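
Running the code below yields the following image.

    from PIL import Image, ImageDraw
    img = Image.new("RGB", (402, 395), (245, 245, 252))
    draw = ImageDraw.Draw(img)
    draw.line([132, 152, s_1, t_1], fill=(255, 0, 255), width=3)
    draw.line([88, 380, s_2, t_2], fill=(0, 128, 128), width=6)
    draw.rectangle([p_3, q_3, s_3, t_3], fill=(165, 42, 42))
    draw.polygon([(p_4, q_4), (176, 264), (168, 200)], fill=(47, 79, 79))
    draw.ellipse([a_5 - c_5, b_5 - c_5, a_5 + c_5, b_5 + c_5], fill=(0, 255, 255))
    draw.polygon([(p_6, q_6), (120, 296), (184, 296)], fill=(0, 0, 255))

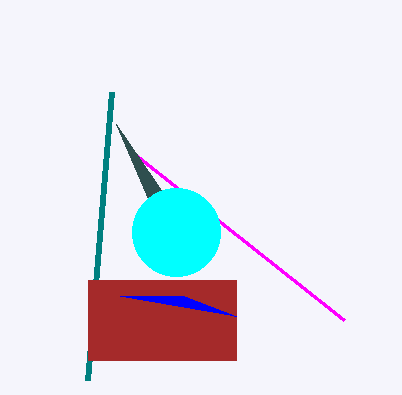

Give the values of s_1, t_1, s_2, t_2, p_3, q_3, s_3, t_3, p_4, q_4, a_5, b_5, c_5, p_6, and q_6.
s_1 = 344; t_1 = 320; s_2 = 112; t_2 = 92; p_3 = 88; q_3 = 280; s_3 = 236; t_3 = 360; p_4 = 116; q_4 = 124; a_5 = 176; b_5 = 232; c_5 = 44; p_6 = 236; q_6 = 316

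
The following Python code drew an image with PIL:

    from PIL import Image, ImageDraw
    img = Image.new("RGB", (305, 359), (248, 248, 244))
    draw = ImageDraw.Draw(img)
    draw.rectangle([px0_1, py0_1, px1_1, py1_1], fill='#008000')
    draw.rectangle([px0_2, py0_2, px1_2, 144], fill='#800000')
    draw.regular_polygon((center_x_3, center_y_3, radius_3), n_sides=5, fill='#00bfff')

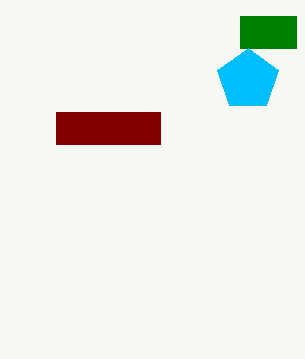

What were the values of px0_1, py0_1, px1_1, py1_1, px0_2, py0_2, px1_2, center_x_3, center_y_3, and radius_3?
px0_1 = 240
py0_1 = 16
px1_1 = 296
py1_1 = 48
px0_2 = 56
py0_2 = 112
px1_2 = 160
center_x_3 = 248
center_y_3 = 80
radius_3 = 32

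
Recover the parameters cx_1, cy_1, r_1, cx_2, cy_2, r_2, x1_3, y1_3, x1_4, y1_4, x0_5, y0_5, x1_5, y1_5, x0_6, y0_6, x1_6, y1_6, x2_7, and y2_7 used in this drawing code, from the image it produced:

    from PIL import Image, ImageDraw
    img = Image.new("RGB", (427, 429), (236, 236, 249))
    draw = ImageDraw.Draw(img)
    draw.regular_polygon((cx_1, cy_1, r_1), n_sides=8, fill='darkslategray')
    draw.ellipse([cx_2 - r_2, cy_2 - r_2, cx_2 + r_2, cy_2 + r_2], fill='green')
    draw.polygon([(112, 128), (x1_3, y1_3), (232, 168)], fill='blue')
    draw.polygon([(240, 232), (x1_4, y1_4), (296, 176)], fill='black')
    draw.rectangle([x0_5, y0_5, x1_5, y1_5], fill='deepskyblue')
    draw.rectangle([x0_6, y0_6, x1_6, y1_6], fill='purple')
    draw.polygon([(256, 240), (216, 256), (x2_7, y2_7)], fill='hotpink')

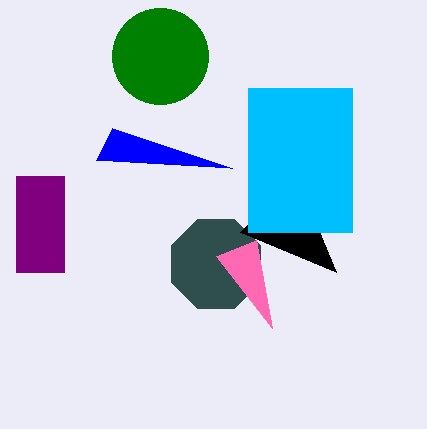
cx_1 = 216; cy_1 = 264; r_1 = 48; cx_2 = 160; cy_2 = 56; r_2 = 48; x1_3 = 96; y1_3 = 160; x1_4 = 336; y1_4 = 272; x0_5 = 248; y0_5 = 88; x1_5 = 352; y1_5 = 232; x0_6 = 16; y0_6 = 176; x1_6 = 64; y1_6 = 272; x2_7 = 272; y2_7 = 328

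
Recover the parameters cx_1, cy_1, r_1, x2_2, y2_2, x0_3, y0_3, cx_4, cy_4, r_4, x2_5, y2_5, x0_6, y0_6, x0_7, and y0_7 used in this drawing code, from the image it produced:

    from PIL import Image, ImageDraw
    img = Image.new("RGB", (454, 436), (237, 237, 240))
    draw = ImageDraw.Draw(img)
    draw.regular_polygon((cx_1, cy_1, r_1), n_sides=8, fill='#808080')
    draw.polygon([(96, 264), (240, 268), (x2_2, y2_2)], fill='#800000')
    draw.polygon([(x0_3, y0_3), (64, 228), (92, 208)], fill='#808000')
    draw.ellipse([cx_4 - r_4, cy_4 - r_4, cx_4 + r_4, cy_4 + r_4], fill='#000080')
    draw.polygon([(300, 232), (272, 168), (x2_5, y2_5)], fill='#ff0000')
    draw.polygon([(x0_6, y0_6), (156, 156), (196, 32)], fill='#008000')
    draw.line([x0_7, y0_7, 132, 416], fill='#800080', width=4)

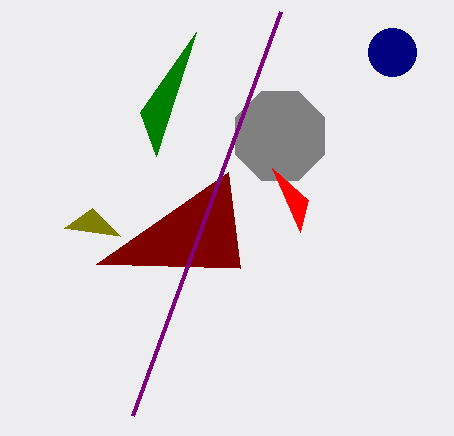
cx_1 = 280, cy_1 = 136, r_1 = 48, x2_2 = 228, y2_2 = 172, x0_3 = 120, y0_3 = 236, cx_4 = 392, cy_4 = 52, r_4 = 24, x2_5 = 308, y2_5 = 200, x0_6 = 140, y0_6 = 112, x0_7 = 280, y0_7 = 12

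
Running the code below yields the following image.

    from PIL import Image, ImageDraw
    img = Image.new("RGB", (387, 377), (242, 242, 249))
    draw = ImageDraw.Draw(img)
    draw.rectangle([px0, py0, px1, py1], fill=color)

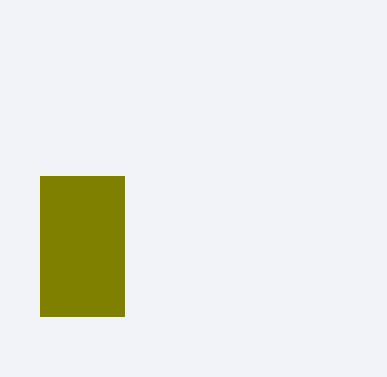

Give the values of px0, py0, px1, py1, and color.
px0 = 40, py0 = 176, px1 = 124, py1 = 316, color = 'olive'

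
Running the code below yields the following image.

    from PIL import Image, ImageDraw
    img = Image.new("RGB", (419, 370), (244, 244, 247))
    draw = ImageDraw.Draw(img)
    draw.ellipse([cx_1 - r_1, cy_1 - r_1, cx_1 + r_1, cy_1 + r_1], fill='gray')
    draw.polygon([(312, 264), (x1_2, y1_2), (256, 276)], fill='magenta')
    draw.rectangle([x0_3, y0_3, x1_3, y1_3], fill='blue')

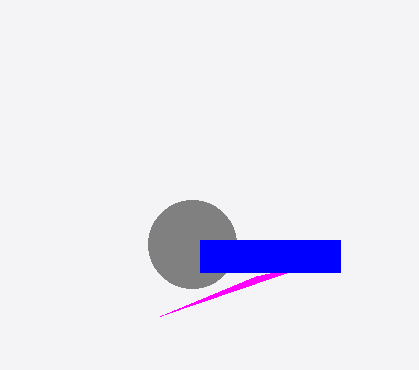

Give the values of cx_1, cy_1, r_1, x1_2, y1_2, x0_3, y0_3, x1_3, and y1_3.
cx_1 = 192
cy_1 = 244
r_1 = 44
x1_2 = 160
y1_2 = 316
x0_3 = 200
y0_3 = 240
x1_3 = 340
y1_3 = 272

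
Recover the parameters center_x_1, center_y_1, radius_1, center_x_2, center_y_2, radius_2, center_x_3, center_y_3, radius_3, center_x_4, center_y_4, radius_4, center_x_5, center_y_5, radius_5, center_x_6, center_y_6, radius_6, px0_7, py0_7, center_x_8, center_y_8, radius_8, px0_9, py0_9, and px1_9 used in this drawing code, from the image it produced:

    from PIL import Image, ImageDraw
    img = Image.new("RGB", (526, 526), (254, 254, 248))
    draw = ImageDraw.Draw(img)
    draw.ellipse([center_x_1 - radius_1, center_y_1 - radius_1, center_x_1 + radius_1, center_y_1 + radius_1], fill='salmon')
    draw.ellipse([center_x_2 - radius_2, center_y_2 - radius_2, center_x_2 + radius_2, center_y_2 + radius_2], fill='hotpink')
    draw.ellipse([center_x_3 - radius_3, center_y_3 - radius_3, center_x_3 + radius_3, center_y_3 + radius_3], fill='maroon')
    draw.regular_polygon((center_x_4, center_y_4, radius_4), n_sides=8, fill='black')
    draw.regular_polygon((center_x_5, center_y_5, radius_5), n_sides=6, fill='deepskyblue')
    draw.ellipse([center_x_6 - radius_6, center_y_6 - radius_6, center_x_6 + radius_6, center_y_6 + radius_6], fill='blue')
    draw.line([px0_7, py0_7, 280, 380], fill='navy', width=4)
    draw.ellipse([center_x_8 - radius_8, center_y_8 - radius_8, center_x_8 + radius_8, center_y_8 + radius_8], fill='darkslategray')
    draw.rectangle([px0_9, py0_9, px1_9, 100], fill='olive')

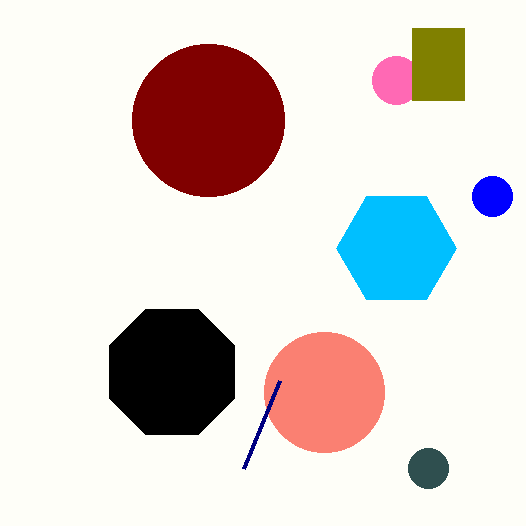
center_x_1 = 324, center_y_1 = 392, radius_1 = 60, center_x_2 = 396, center_y_2 = 80, radius_2 = 24, center_x_3 = 208, center_y_3 = 120, radius_3 = 76, center_x_4 = 172, center_y_4 = 372, radius_4 = 68, center_x_5 = 396, center_y_5 = 248, radius_5 = 60, center_x_6 = 492, center_y_6 = 196, radius_6 = 20, px0_7 = 244, py0_7 = 468, center_x_8 = 428, center_y_8 = 468, radius_8 = 20, px0_9 = 412, py0_9 = 28, px1_9 = 464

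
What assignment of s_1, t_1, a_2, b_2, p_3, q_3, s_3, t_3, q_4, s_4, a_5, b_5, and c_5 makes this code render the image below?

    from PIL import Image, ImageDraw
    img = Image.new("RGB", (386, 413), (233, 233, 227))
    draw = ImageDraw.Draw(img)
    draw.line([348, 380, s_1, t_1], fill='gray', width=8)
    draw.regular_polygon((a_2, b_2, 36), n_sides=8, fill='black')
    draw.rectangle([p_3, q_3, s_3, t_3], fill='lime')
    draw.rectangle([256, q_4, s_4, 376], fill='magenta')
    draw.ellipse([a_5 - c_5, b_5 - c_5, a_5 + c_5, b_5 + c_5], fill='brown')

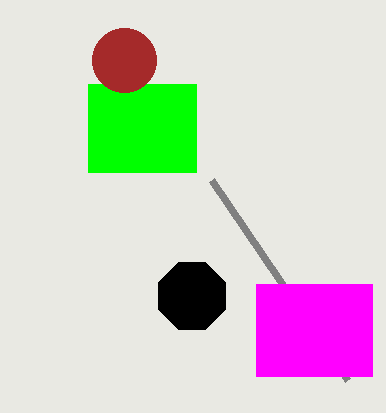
s_1 = 212, t_1 = 180, a_2 = 192, b_2 = 296, p_3 = 88, q_3 = 84, s_3 = 196, t_3 = 172, q_4 = 284, s_4 = 372, a_5 = 124, b_5 = 60, c_5 = 32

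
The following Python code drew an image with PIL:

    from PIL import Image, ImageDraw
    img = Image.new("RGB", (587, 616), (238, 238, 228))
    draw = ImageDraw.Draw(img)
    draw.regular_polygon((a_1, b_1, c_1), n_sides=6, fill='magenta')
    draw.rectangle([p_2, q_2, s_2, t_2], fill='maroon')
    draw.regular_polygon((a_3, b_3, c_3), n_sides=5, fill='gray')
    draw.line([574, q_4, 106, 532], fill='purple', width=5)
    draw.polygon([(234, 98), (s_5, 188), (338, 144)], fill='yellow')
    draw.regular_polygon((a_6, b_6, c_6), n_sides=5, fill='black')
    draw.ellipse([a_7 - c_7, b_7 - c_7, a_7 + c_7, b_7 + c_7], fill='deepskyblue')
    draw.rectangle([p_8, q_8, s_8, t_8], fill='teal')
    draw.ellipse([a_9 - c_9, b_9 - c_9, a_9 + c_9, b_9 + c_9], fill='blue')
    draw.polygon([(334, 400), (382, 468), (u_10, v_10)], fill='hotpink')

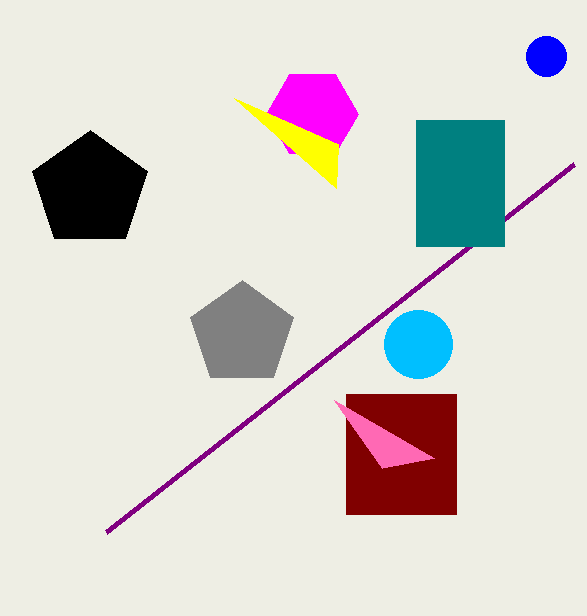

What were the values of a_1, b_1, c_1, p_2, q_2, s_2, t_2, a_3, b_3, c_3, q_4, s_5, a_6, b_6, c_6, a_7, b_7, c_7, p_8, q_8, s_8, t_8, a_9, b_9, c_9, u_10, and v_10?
a_1 = 312, b_1 = 114, c_1 = 46, p_2 = 346, q_2 = 394, s_2 = 456, t_2 = 514, a_3 = 242, b_3 = 334, c_3 = 54, q_4 = 164, s_5 = 336, a_6 = 90, b_6 = 190, c_6 = 60, a_7 = 418, b_7 = 344, c_7 = 34, p_8 = 416, q_8 = 120, s_8 = 504, t_8 = 246, a_9 = 546, b_9 = 56, c_9 = 20, u_10 = 434, v_10 = 458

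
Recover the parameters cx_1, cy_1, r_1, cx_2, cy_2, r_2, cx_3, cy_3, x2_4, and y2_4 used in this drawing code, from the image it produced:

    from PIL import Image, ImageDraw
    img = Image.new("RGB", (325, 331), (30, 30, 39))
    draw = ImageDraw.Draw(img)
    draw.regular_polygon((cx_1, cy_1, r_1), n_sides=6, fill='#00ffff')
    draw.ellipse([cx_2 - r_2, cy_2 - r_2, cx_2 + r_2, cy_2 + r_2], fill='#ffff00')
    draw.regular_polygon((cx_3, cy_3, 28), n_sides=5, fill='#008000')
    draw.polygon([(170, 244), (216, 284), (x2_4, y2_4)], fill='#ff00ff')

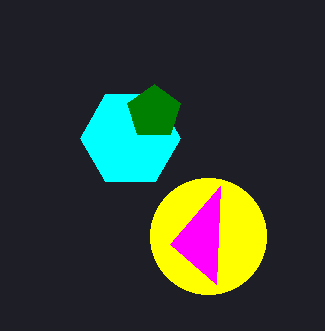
cx_1 = 130, cy_1 = 138, r_1 = 50, cx_2 = 208, cy_2 = 236, r_2 = 58, cx_3 = 154, cy_3 = 112, x2_4 = 220, y2_4 = 186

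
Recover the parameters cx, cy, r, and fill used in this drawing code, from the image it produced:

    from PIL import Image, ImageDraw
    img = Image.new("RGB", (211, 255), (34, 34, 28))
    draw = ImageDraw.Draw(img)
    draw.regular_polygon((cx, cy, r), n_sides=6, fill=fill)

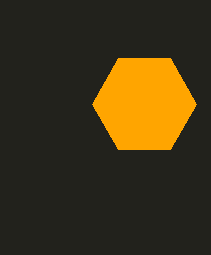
cx = 144
cy = 104
r = 52
fill = 'orange'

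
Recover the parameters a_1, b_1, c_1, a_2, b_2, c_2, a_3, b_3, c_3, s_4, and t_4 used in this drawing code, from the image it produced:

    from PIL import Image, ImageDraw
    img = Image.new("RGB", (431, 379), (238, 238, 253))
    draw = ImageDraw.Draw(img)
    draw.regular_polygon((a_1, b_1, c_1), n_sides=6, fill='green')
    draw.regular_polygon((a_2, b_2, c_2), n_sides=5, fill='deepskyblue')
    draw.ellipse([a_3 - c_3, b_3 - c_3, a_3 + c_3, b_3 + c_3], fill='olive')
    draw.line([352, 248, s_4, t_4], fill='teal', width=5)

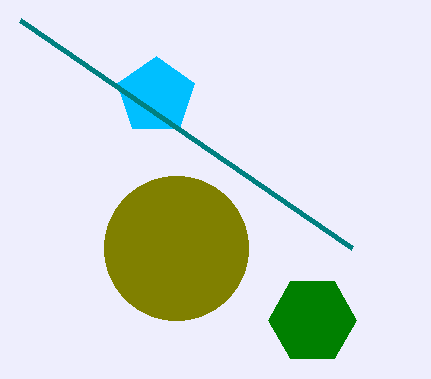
a_1 = 312; b_1 = 320; c_1 = 44; a_2 = 156; b_2 = 96; c_2 = 40; a_3 = 176; b_3 = 248; c_3 = 72; s_4 = 20; t_4 = 20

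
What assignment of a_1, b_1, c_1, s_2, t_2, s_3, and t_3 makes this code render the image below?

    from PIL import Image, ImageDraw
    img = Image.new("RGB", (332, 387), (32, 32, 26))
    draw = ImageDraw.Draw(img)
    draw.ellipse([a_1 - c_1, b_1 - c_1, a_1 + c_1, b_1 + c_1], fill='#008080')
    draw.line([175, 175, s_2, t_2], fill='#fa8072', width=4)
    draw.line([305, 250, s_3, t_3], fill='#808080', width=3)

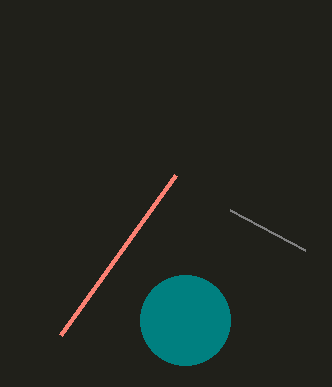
a_1 = 185; b_1 = 320; c_1 = 45; s_2 = 60; t_2 = 335; s_3 = 230; t_3 = 210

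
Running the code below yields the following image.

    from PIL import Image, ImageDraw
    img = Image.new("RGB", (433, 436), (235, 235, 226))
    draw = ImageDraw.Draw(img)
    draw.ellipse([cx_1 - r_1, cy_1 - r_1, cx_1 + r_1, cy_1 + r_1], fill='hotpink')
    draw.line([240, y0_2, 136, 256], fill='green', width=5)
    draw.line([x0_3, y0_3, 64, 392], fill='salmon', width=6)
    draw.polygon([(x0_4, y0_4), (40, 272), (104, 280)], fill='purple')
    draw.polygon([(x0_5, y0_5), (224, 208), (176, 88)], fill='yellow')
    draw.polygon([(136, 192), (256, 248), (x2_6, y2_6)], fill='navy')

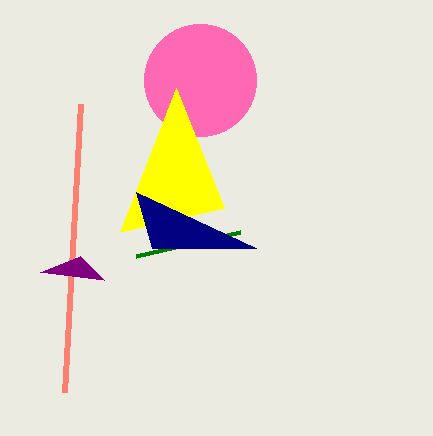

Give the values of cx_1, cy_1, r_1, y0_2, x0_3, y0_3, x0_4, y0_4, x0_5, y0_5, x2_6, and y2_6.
cx_1 = 200; cy_1 = 80; r_1 = 56; y0_2 = 232; x0_3 = 80; y0_3 = 104; x0_4 = 80; y0_4 = 256; x0_5 = 120; y0_5 = 232; x2_6 = 152; y2_6 = 248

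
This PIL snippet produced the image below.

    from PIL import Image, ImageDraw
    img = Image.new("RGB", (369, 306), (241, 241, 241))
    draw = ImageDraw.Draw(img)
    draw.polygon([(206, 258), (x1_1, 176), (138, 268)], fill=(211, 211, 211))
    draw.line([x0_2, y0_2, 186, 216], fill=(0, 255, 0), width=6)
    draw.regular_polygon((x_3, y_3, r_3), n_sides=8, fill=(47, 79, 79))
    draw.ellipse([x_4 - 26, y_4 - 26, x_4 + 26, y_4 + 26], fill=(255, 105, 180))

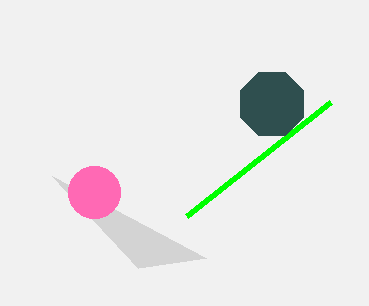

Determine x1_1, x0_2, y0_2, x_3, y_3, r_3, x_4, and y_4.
x1_1 = 52
x0_2 = 330
y0_2 = 102
x_3 = 272
y_3 = 104
r_3 = 34
x_4 = 94
y_4 = 192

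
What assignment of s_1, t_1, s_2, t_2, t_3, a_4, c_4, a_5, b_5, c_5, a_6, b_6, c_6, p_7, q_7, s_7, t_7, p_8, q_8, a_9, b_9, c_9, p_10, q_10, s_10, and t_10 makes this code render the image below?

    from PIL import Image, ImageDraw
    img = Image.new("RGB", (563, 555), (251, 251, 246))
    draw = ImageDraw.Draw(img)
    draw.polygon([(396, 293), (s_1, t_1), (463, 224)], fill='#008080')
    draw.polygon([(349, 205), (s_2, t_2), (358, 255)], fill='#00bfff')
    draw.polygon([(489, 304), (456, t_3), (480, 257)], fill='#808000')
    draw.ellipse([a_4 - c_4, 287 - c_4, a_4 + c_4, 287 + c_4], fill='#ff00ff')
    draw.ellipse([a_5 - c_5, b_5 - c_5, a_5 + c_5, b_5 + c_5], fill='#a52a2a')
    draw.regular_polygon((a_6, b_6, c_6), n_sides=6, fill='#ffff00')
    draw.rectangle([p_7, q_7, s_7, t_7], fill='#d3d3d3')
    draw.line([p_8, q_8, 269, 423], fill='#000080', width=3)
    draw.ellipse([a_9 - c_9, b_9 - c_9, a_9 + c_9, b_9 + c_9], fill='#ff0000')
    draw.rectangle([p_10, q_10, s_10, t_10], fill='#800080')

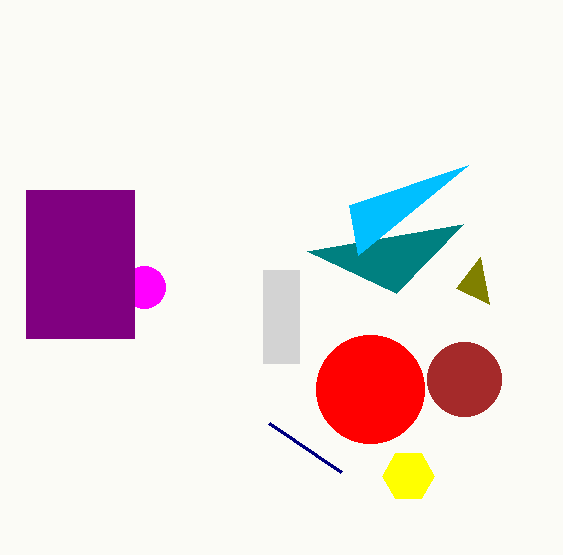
s_1 = 307, t_1 = 251, s_2 = 468, t_2 = 165, t_3 = 288, a_4 = 144, c_4 = 21, a_5 = 464, b_5 = 379, c_5 = 37, a_6 = 408, b_6 = 476, c_6 = 26, p_7 = 263, q_7 = 270, s_7 = 299, t_7 = 363, p_8 = 341, q_8 = 472, a_9 = 370, b_9 = 389, c_9 = 54, p_10 = 26, q_10 = 190, s_10 = 134, t_10 = 338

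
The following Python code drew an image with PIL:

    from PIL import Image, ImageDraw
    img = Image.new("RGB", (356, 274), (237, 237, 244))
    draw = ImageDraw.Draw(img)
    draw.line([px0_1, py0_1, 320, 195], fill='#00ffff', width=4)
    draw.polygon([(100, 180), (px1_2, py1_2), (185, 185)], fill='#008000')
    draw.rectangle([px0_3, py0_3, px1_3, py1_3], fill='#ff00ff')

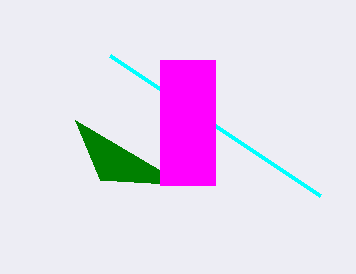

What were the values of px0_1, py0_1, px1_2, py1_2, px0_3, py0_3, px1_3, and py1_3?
px0_1 = 110, py0_1 = 55, px1_2 = 75, py1_2 = 120, px0_3 = 160, py0_3 = 60, px1_3 = 215, py1_3 = 185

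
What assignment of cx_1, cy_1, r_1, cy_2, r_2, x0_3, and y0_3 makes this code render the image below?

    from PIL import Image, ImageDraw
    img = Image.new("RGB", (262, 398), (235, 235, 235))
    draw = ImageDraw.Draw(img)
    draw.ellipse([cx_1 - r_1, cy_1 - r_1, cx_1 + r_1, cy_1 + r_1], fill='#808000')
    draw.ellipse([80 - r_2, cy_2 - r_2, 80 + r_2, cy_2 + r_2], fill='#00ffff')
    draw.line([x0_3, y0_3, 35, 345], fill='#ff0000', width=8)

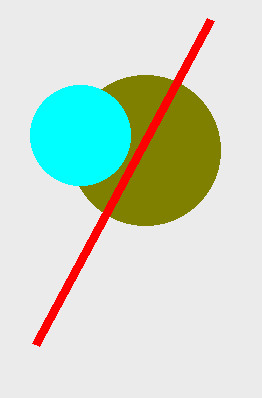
cx_1 = 145; cy_1 = 150; r_1 = 75; cy_2 = 135; r_2 = 50; x0_3 = 210; y0_3 = 20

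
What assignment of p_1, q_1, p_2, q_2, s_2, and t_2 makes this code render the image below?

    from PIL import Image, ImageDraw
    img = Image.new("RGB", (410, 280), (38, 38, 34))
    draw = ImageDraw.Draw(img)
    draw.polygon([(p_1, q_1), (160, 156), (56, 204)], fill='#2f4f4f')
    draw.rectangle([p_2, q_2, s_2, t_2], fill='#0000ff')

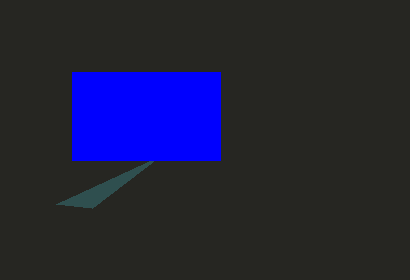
p_1 = 92
q_1 = 208
p_2 = 72
q_2 = 72
s_2 = 220
t_2 = 160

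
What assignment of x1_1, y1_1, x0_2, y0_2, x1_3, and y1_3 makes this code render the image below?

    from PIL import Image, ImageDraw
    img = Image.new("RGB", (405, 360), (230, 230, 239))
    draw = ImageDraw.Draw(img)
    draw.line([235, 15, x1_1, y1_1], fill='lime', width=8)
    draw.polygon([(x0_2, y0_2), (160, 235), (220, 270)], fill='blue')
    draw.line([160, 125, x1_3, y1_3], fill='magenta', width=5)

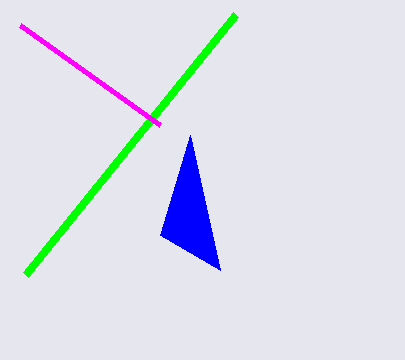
x1_1 = 25, y1_1 = 275, x0_2 = 190, y0_2 = 135, x1_3 = 20, y1_3 = 25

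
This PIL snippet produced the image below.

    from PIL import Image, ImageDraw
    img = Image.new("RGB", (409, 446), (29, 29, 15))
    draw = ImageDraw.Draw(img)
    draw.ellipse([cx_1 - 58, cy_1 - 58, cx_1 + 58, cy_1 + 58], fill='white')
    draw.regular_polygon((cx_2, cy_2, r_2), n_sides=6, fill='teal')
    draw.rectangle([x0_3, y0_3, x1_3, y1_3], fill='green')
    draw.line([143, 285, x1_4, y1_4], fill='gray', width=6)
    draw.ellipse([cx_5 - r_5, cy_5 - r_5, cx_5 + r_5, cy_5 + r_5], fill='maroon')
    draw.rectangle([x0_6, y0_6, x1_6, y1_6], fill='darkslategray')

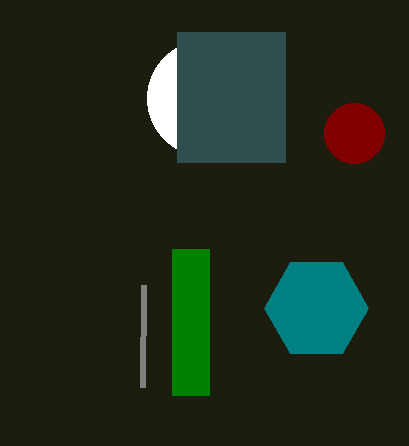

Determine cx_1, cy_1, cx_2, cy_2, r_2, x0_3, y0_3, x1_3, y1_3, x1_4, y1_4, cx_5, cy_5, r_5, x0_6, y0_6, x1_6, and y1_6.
cx_1 = 205; cy_1 = 98; cx_2 = 316; cy_2 = 308; r_2 = 52; x0_3 = 172; y0_3 = 249; x1_3 = 209; y1_3 = 395; x1_4 = 142; y1_4 = 387; cx_5 = 354; cy_5 = 133; r_5 = 30; x0_6 = 177; y0_6 = 32; x1_6 = 285; y1_6 = 162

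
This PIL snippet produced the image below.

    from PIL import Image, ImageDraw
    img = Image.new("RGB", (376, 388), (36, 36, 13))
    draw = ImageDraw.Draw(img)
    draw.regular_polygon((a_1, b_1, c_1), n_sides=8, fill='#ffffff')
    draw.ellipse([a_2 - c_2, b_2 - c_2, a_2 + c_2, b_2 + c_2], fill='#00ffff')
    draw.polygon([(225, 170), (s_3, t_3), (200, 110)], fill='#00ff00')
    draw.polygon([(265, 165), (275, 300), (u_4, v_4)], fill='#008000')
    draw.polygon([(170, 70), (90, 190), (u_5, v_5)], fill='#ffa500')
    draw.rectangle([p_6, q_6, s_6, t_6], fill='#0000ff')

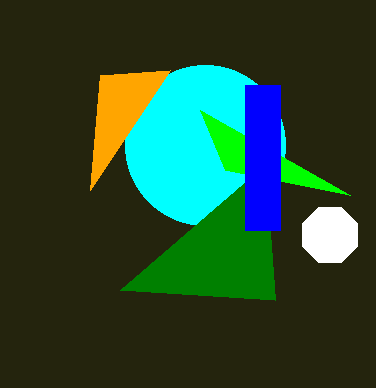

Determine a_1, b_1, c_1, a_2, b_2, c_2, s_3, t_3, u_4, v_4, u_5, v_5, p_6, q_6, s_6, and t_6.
a_1 = 330
b_1 = 235
c_1 = 30
a_2 = 205
b_2 = 145
c_2 = 80
s_3 = 350
t_3 = 195
u_4 = 120
v_4 = 290
u_5 = 100
v_5 = 75
p_6 = 245
q_6 = 85
s_6 = 280
t_6 = 230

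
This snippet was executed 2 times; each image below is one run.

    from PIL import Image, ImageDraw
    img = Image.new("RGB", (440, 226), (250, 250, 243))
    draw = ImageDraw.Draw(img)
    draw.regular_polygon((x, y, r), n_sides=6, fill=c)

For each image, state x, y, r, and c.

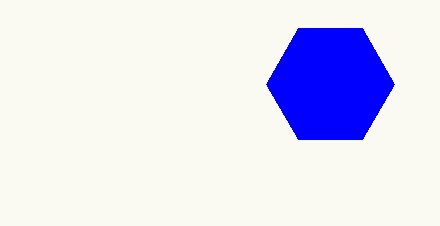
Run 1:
x = 330; y = 84; r = 64; c = 'blue'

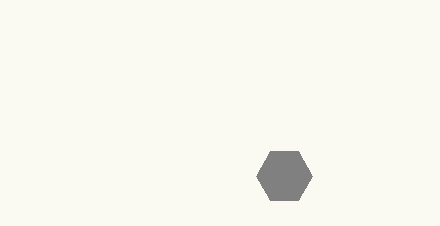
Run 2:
x = 284; y = 176; r = 28; c = 'gray'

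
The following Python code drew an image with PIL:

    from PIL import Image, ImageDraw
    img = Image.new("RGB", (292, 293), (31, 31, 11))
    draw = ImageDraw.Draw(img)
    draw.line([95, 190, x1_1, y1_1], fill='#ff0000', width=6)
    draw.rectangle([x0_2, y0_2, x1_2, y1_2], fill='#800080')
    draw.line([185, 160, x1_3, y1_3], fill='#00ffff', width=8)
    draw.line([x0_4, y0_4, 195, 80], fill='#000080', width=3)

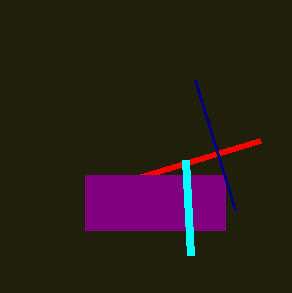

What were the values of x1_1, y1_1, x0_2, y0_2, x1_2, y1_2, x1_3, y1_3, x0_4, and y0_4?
x1_1 = 260, y1_1 = 140, x0_2 = 85, y0_2 = 175, x1_2 = 225, y1_2 = 230, x1_3 = 190, y1_3 = 255, x0_4 = 235, y0_4 = 210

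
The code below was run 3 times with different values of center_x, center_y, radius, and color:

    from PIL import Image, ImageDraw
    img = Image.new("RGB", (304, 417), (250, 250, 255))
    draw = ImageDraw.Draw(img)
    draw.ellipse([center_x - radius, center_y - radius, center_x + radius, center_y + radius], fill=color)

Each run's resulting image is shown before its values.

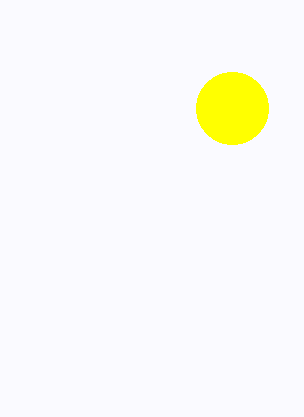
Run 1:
center_x = 232; center_y = 108; radius = 36; color = 'yellow'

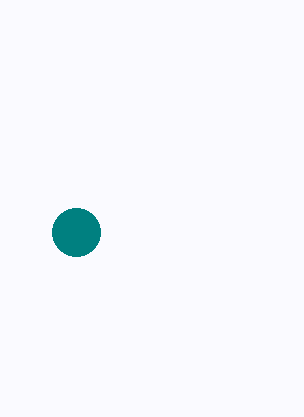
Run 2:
center_x = 76; center_y = 232; radius = 24; color = 'teal'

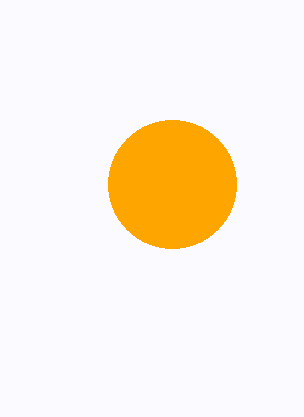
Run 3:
center_x = 172
center_y = 184
radius = 64
color = 'orange'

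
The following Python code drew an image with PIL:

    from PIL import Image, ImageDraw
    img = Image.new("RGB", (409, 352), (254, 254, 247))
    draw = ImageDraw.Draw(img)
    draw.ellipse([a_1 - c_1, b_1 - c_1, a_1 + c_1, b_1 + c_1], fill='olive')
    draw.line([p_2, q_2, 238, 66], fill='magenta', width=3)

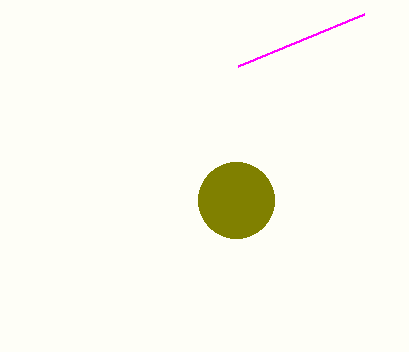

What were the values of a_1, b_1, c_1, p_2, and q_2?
a_1 = 236
b_1 = 200
c_1 = 38
p_2 = 364
q_2 = 14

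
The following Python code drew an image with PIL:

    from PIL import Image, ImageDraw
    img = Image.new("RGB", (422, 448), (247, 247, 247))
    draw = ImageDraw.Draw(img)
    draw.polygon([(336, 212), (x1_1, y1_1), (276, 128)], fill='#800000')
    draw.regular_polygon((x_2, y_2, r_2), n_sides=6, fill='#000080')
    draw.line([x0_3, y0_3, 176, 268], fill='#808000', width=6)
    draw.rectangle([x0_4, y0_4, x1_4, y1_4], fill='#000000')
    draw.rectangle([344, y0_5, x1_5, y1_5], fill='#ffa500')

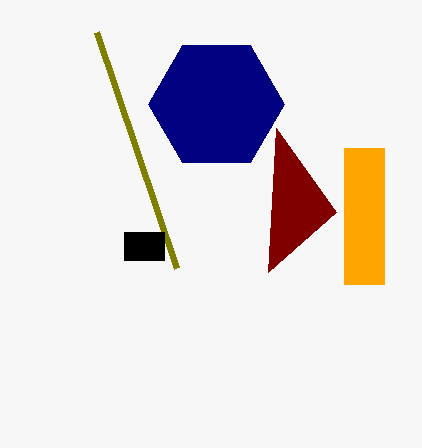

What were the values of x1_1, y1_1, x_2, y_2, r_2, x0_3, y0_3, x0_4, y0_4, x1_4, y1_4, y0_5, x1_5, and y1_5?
x1_1 = 268
y1_1 = 272
x_2 = 216
y_2 = 104
r_2 = 68
x0_3 = 96
y0_3 = 32
x0_4 = 124
y0_4 = 232
x1_4 = 164
y1_4 = 260
y0_5 = 148
x1_5 = 384
y1_5 = 284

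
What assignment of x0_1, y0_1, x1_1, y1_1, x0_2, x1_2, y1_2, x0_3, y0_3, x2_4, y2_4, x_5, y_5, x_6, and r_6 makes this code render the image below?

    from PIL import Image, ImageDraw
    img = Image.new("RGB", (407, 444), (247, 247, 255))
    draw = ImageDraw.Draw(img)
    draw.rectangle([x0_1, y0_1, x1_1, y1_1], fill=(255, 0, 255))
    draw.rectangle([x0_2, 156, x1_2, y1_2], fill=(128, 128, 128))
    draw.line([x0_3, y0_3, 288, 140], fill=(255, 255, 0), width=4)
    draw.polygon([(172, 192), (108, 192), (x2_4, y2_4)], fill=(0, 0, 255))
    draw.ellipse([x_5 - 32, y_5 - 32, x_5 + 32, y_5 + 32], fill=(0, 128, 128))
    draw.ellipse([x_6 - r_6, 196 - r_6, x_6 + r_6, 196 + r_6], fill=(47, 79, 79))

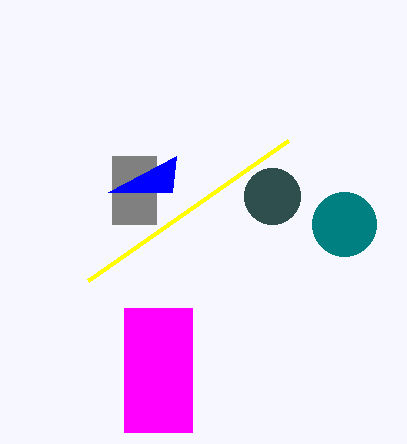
x0_1 = 124
y0_1 = 308
x1_1 = 192
y1_1 = 432
x0_2 = 112
x1_2 = 156
y1_2 = 224
x0_3 = 88
y0_3 = 280
x2_4 = 176
y2_4 = 156
x_5 = 344
y_5 = 224
x_6 = 272
r_6 = 28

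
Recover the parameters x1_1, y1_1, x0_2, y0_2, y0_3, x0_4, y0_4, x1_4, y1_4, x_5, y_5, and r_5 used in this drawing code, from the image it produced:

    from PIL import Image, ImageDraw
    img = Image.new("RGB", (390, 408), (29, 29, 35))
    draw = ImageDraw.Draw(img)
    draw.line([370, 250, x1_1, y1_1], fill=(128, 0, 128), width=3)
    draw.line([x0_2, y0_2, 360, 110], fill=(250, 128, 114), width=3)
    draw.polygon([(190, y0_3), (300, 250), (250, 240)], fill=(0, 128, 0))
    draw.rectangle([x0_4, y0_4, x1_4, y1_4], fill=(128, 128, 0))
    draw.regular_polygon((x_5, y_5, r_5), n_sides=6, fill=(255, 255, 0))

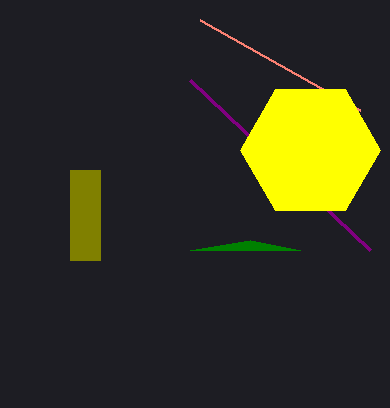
x1_1 = 190, y1_1 = 80, x0_2 = 200, y0_2 = 20, y0_3 = 250, x0_4 = 70, y0_4 = 170, x1_4 = 100, y1_4 = 260, x_5 = 310, y_5 = 150, r_5 = 70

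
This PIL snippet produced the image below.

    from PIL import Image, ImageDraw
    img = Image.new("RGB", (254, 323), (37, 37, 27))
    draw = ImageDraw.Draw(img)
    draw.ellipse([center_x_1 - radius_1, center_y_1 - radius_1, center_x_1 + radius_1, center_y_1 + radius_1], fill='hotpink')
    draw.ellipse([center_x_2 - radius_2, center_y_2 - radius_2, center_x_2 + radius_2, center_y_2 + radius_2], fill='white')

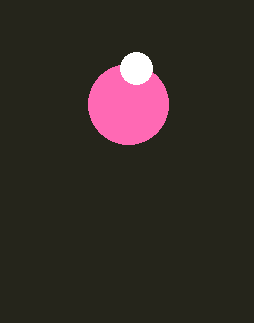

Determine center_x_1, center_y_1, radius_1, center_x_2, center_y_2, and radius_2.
center_x_1 = 128; center_y_1 = 104; radius_1 = 40; center_x_2 = 136; center_y_2 = 68; radius_2 = 16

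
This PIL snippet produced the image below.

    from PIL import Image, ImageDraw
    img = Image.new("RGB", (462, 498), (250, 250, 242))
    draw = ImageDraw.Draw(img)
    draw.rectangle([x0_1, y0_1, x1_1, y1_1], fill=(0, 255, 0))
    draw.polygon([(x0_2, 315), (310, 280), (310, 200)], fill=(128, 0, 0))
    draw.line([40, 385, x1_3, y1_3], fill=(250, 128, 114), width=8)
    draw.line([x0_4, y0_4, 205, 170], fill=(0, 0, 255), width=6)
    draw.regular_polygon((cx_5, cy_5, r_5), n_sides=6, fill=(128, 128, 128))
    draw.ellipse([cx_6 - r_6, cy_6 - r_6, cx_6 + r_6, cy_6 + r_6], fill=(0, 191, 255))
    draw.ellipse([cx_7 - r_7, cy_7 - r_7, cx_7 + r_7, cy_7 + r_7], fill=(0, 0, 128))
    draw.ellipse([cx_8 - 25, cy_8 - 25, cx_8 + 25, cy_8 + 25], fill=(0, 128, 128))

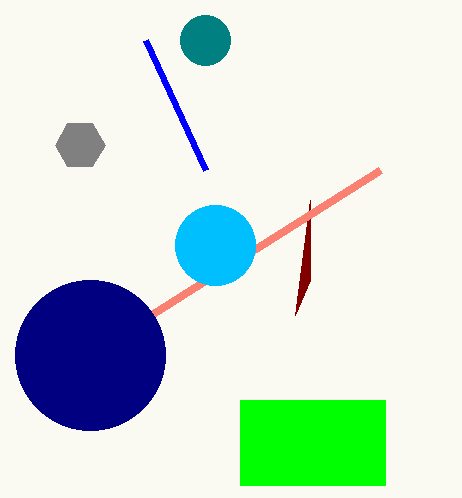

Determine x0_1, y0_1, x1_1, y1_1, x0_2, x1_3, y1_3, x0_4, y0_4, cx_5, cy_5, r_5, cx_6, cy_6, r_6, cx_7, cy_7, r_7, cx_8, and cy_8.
x0_1 = 240
y0_1 = 400
x1_1 = 385
y1_1 = 485
x0_2 = 295
x1_3 = 380
y1_3 = 170
x0_4 = 145
y0_4 = 40
cx_5 = 80
cy_5 = 145
r_5 = 25
cx_6 = 215
cy_6 = 245
r_6 = 40
cx_7 = 90
cy_7 = 355
r_7 = 75
cx_8 = 205
cy_8 = 40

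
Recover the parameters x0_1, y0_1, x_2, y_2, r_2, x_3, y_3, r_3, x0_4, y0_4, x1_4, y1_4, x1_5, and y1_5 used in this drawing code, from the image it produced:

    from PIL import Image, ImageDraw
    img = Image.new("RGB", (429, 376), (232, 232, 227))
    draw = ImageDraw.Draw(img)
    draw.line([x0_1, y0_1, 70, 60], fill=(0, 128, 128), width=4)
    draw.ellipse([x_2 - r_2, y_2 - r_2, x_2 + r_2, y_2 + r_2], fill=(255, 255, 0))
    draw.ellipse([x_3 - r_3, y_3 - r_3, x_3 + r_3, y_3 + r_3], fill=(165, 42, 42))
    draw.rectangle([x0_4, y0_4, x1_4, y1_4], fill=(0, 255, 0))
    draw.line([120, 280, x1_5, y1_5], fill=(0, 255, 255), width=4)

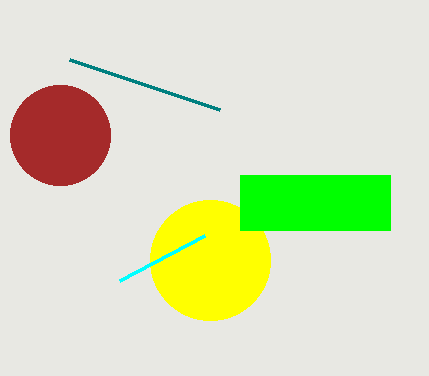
x0_1 = 220, y0_1 = 110, x_2 = 210, y_2 = 260, r_2 = 60, x_3 = 60, y_3 = 135, r_3 = 50, x0_4 = 240, y0_4 = 175, x1_4 = 390, y1_4 = 230, x1_5 = 205, y1_5 = 235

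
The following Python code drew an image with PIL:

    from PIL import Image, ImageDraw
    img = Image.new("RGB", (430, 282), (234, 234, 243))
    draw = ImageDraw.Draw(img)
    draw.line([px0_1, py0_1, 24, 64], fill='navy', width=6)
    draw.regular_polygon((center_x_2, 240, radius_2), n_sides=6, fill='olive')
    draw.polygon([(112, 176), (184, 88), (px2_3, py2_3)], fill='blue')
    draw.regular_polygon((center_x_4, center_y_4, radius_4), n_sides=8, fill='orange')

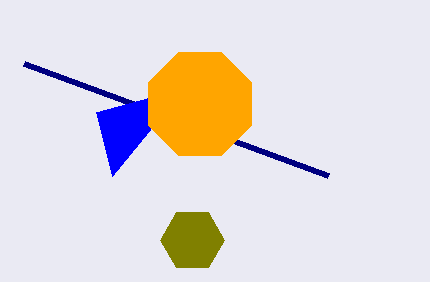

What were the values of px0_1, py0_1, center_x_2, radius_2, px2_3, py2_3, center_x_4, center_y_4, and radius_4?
px0_1 = 328; py0_1 = 176; center_x_2 = 192; radius_2 = 32; px2_3 = 96; py2_3 = 112; center_x_4 = 200; center_y_4 = 104; radius_4 = 56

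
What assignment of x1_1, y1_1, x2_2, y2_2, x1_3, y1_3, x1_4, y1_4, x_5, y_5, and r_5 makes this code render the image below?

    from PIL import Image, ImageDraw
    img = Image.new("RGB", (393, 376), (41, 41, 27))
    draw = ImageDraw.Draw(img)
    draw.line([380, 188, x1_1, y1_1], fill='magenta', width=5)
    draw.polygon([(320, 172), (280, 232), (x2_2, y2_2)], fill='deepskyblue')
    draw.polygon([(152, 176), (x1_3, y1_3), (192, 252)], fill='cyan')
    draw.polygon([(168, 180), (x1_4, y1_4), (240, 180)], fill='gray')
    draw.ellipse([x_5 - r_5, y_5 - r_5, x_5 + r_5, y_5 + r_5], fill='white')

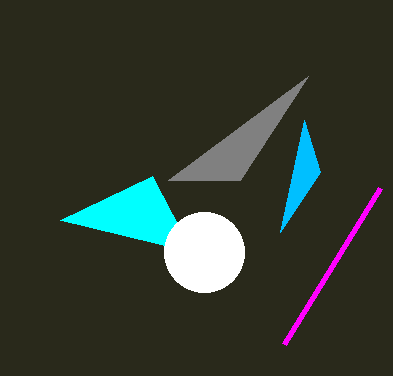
x1_1 = 284
y1_1 = 344
x2_2 = 304
y2_2 = 120
x1_3 = 60
y1_3 = 220
x1_4 = 308
y1_4 = 76
x_5 = 204
y_5 = 252
r_5 = 40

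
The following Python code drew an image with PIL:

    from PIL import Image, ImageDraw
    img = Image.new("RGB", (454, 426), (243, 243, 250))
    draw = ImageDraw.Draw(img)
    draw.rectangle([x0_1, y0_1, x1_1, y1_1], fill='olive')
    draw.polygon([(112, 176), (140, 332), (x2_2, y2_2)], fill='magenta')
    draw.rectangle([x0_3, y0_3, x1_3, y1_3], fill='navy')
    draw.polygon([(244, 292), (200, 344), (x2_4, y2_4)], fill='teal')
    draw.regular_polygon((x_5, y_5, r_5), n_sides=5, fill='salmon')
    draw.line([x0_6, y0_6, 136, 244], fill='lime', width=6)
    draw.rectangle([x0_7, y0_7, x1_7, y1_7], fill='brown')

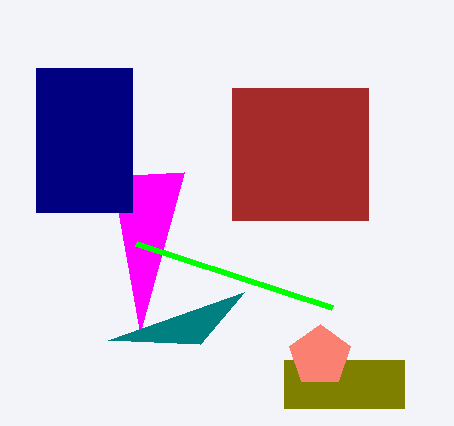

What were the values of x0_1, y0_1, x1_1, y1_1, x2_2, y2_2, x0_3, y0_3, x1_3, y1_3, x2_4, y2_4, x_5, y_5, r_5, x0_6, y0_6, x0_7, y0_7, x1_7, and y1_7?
x0_1 = 284, y0_1 = 360, x1_1 = 404, y1_1 = 408, x2_2 = 184, y2_2 = 172, x0_3 = 36, y0_3 = 68, x1_3 = 132, y1_3 = 212, x2_4 = 108, y2_4 = 340, x_5 = 320, y_5 = 356, r_5 = 32, x0_6 = 332, y0_6 = 308, x0_7 = 232, y0_7 = 88, x1_7 = 368, y1_7 = 220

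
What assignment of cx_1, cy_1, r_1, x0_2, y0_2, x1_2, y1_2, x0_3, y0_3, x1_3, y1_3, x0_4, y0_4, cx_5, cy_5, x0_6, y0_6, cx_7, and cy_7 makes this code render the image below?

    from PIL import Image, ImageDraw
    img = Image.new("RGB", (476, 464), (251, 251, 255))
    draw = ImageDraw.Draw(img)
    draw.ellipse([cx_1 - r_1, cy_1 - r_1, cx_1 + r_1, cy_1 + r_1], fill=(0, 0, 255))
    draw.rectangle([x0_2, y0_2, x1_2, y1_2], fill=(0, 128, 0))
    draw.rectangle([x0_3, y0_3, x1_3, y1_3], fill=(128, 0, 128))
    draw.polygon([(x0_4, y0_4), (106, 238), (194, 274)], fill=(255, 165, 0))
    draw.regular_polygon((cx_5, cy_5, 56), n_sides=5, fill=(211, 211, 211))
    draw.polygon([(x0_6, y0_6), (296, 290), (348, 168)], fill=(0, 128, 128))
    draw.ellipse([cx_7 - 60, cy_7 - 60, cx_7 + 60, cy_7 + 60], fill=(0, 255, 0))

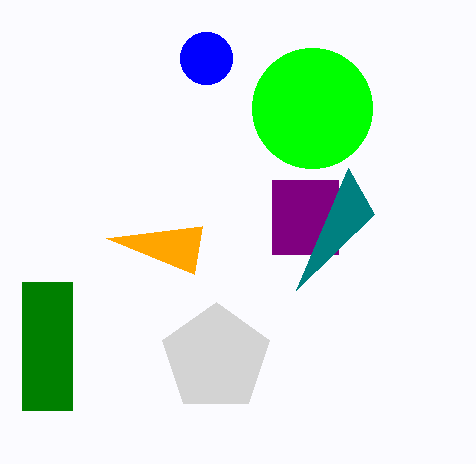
cx_1 = 206; cy_1 = 58; r_1 = 26; x0_2 = 22; y0_2 = 282; x1_2 = 72; y1_2 = 410; x0_3 = 272; y0_3 = 180; x1_3 = 338; y1_3 = 254; x0_4 = 202; y0_4 = 226; cx_5 = 216; cy_5 = 358; x0_6 = 374; y0_6 = 214; cx_7 = 312; cy_7 = 108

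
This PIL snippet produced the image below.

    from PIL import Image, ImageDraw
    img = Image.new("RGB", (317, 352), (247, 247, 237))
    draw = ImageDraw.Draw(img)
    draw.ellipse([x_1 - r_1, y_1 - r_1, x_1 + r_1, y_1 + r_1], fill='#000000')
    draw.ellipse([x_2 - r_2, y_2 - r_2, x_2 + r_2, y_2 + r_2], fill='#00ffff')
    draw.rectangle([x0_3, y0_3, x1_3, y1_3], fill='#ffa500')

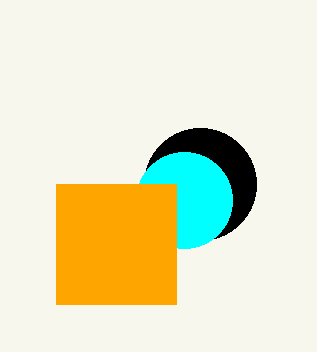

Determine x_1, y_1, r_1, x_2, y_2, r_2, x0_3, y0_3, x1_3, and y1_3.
x_1 = 200, y_1 = 184, r_1 = 56, x_2 = 184, y_2 = 200, r_2 = 48, x0_3 = 56, y0_3 = 184, x1_3 = 176, y1_3 = 304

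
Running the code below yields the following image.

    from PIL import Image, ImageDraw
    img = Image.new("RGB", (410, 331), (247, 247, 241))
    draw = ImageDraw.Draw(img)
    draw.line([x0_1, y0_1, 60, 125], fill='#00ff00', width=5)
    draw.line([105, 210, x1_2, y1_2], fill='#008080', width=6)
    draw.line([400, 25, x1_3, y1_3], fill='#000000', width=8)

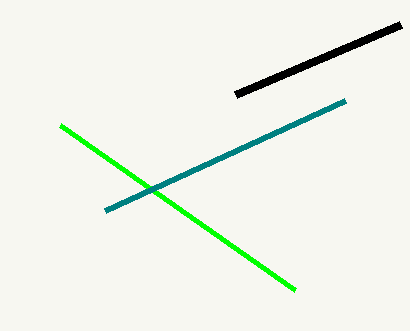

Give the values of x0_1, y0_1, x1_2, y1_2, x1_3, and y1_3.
x0_1 = 295
y0_1 = 290
x1_2 = 345
y1_2 = 100
x1_3 = 235
y1_3 = 95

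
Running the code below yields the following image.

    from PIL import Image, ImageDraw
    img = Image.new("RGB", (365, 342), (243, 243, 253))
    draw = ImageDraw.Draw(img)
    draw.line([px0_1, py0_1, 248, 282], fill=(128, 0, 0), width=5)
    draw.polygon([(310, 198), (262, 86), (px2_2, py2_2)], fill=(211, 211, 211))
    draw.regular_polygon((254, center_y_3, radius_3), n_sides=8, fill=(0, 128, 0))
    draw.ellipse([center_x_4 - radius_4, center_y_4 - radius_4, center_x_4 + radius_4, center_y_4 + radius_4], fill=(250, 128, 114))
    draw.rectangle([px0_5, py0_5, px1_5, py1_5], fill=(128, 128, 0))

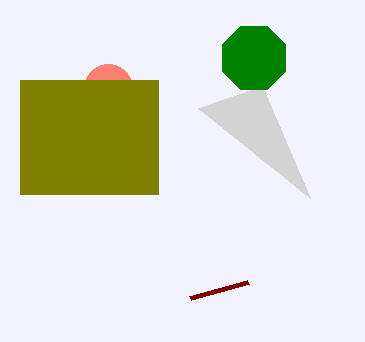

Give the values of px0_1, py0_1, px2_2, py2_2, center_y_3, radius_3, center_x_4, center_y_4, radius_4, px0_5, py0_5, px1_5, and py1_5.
px0_1 = 190
py0_1 = 298
px2_2 = 198
py2_2 = 108
center_y_3 = 58
radius_3 = 34
center_x_4 = 108
center_y_4 = 88
radius_4 = 24
px0_5 = 20
py0_5 = 80
px1_5 = 158
py1_5 = 194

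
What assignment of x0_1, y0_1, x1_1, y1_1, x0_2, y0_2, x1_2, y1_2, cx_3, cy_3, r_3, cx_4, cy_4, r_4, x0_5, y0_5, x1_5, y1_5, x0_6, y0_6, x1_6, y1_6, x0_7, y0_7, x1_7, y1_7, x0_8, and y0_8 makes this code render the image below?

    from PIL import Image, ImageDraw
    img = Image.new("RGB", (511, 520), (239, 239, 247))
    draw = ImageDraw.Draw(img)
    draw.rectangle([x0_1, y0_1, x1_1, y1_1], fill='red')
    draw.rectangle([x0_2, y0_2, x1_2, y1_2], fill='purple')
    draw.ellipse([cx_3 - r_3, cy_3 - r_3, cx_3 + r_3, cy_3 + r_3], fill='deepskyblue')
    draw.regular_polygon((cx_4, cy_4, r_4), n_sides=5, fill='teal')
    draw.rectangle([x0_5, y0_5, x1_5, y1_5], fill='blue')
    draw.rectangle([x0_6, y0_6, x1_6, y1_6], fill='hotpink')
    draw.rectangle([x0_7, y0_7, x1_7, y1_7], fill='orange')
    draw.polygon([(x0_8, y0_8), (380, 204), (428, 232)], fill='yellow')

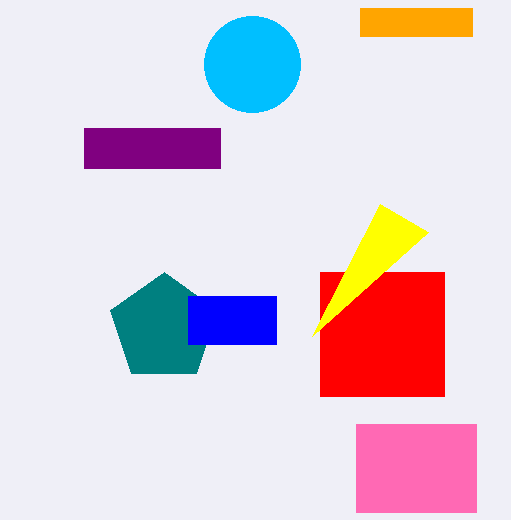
x0_1 = 320; y0_1 = 272; x1_1 = 444; y1_1 = 396; x0_2 = 84; y0_2 = 128; x1_2 = 220; y1_2 = 168; cx_3 = 252; cy_3 = 64; r_3 = 48; cx_4 = 164; cy_4 = 328; r_4 = 56; x0_5 = 188; y0_5 = 296; x1_5 = 276; y1_5 = 344; x0_6 = 356; y0_6 = 424; x1_6 = 476; y1_6 = 512; x0_7 = 360; y0_7 = 8; x1_7 = 472; y1_7 = 36; x0_8 = 312; y0_8 = 336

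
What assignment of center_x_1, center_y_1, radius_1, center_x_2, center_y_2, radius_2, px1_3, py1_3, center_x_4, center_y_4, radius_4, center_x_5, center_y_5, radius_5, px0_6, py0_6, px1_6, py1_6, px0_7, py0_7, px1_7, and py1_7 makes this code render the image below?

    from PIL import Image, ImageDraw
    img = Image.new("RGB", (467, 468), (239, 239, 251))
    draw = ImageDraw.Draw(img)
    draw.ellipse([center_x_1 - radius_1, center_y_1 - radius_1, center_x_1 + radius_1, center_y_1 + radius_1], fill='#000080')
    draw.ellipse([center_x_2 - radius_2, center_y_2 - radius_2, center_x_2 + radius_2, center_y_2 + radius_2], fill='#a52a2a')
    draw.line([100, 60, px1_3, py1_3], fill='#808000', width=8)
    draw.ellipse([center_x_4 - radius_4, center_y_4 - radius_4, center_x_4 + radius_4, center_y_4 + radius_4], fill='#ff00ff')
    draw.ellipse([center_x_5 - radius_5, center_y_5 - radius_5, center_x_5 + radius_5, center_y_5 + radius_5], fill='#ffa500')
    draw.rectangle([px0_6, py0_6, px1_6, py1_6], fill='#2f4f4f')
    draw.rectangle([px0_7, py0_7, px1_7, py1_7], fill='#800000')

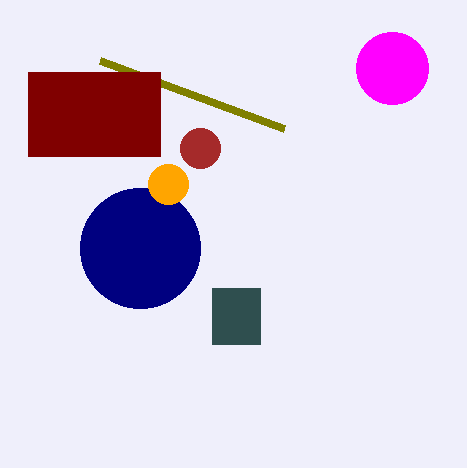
center_x_1 = 140, center_y_1 = 248, radius_1 = 60, center_x_2 = 200, center_y_2 = 148, radius_2 = 20, px1_3 = 284, py1_3 = 128, center_x_4 = 392, center_y_4 = 68, radius_4 = 36, center_x_5 = 168, center_y_5 = 184, radius_5 = 20, px0_6 = 212, py0_6 = 288, px1_6 = 260, py1_6 = 344, px0_7 = 28, py0_7 = 72, px1_7 = 160, py1_7 = 156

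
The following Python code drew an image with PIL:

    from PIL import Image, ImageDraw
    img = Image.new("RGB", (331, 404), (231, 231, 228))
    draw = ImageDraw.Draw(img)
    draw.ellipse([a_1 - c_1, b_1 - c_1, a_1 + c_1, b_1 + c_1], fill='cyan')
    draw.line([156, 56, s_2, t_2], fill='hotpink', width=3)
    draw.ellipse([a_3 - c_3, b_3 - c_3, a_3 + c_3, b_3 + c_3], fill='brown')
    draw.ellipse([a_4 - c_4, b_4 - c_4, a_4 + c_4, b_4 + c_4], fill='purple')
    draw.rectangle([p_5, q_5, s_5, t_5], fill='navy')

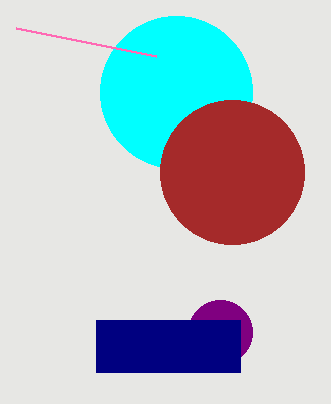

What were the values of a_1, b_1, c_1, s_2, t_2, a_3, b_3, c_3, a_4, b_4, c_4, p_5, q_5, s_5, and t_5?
a_1 = 176, b_1 = 92, c_1 = 76, s_2 = 16, t_2 = 28, a_3 = 232, b_3 = 172, c_3 = 72, a_4 = 220, b_4 = 332, c_4 = 32, p_5 = 96, q_5 = 320, s_5 = 240, t_5 = 372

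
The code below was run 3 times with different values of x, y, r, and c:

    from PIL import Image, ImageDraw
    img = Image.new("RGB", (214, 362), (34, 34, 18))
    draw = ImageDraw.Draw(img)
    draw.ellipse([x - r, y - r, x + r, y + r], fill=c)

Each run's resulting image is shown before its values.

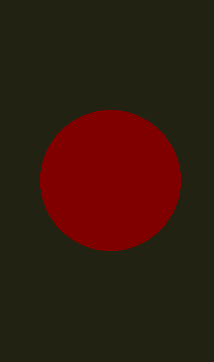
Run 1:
x = 110
y = 180
r = 70
c = 'maroon'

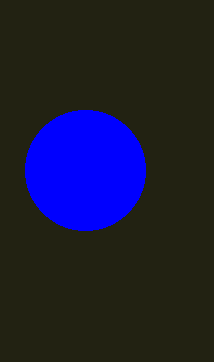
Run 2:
x = 85, y = 170, r = 60, c = 'blue'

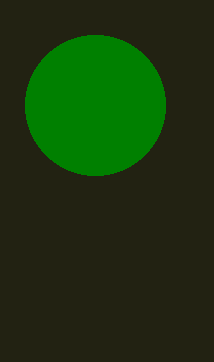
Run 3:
x = 95; y = 105; r = 70; c = 'green'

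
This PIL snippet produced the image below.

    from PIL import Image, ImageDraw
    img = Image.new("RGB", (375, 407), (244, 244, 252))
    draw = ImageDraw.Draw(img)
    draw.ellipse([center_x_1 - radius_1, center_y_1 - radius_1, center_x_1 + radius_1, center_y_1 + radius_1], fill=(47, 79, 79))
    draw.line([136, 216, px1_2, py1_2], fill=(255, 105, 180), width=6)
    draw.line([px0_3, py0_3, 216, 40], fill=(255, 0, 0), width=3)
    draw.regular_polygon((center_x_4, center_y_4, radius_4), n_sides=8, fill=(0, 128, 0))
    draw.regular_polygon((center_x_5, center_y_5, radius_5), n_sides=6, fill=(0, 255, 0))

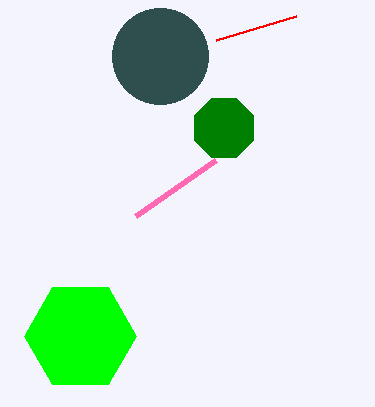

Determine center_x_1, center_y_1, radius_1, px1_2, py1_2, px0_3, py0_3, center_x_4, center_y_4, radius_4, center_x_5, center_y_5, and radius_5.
center_x_1 = 160, center_y_1 = 56, radius_1 = 48, px1_2 = 216, py1_2 = 160, px0_3 = 296, py0_3 = 16, center_x_4 = 224, center_y_4 = 128, radius_4 = 32, center_x_5 = 80, center_y_5 = 336, radius_5 = 56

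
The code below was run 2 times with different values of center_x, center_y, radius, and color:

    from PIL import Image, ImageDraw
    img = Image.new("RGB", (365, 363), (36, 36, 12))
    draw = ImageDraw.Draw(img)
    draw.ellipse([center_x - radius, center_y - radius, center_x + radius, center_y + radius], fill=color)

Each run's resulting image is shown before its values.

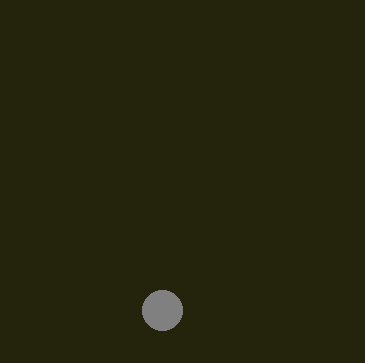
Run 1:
center_x = 162, center_y = 310, radius = 20, color = 'gray'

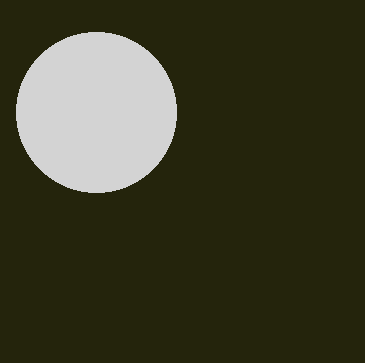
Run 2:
center_x = 96, center_y = 112, radius = 80, color = 'lightgray'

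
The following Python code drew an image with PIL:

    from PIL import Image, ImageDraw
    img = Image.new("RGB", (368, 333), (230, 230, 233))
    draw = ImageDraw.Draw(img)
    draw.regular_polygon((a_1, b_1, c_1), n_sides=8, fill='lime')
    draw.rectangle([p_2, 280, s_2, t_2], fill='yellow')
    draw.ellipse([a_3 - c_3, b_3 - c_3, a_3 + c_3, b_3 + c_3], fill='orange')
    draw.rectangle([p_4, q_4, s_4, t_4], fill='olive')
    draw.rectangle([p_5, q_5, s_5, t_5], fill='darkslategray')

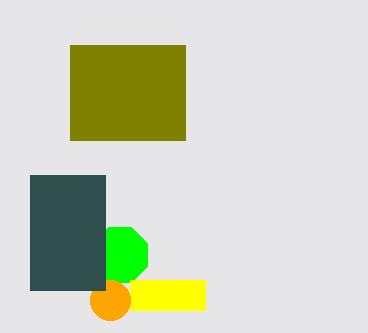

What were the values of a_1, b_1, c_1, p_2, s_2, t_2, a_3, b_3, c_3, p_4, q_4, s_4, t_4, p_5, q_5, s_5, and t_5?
a_1 = 120, b_1 = 255, c_1 = 30, p_2 = 130, s_2 = 205, t_2 = 310, a_3 = 110, b_3 = 300, c_3 = 20, p_4 = 70, q_4 = 45, s_4 = 185, t_4 = 140, p_5 = 30, q_5 = 175, s_5 = 105, t_5 = 290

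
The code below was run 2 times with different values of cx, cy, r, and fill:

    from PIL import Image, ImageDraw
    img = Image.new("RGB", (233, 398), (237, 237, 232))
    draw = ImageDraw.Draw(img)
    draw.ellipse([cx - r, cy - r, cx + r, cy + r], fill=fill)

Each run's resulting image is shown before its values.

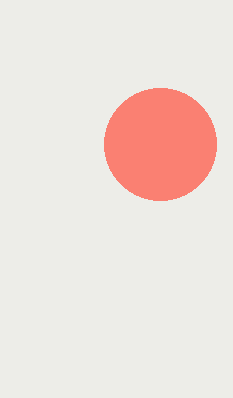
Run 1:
cx = 160
cy = 144
r = 56
fill = 'salmon'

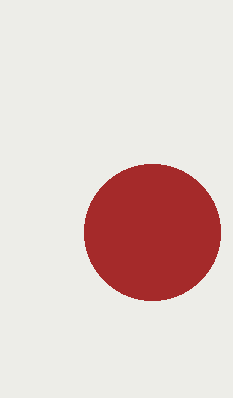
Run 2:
cx = 152
cy = 232
r = 68
fill = 'brown'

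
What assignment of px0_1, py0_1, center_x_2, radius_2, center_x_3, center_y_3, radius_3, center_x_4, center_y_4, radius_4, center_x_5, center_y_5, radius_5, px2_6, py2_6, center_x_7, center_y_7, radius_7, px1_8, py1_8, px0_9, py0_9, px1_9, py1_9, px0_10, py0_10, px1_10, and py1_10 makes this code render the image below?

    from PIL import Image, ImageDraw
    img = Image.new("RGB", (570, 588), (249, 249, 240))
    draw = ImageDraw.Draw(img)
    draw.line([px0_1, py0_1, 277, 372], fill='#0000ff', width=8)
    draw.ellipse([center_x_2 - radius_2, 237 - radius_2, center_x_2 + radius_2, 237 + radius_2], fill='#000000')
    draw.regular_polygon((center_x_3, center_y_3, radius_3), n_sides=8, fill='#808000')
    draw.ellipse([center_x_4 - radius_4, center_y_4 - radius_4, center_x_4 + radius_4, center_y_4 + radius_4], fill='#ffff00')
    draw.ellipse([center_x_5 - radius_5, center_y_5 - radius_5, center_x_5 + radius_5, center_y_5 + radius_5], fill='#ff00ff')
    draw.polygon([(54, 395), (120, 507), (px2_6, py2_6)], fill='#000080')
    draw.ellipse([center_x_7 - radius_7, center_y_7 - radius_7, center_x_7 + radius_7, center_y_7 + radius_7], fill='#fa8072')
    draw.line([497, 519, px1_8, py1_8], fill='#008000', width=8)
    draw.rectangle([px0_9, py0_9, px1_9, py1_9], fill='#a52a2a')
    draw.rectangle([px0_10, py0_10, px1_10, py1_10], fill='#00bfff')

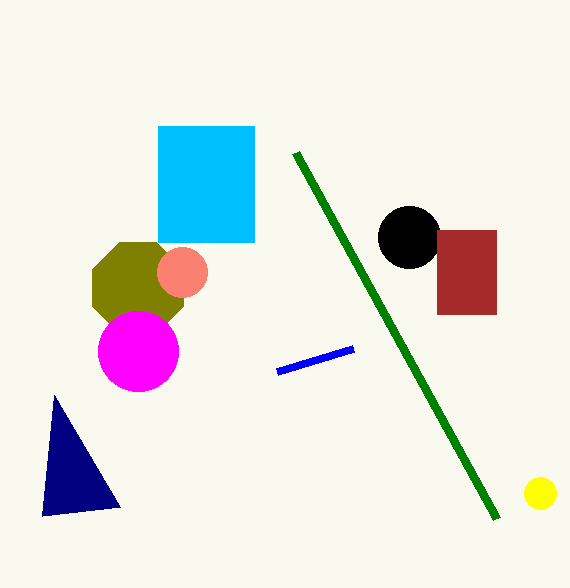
px0_1 = 353, py0_1 = 349, center_x_2 = 409, radius_2 = 31, center_x_3 = 138, center_y_3 = 288, radius_3 = 49, center_x_4 = 540, center_y_4 = 493, radius_4 = 16, center_x_5 = 138, center_y_5 = 351, radius_5 = 40, px2_6 = 42, py2_6 = 516, center_x_7 = 182, center_y_7 = 272, radius_7 = 25, px1_8 = 296, py1_8 = 153, px0_9 = 437, py0_9 = 230, px1_9 = 496, py1_9 = 314, px0_10 = 158, py0_10 = 126, px1_10 = 254, py1_10 = 242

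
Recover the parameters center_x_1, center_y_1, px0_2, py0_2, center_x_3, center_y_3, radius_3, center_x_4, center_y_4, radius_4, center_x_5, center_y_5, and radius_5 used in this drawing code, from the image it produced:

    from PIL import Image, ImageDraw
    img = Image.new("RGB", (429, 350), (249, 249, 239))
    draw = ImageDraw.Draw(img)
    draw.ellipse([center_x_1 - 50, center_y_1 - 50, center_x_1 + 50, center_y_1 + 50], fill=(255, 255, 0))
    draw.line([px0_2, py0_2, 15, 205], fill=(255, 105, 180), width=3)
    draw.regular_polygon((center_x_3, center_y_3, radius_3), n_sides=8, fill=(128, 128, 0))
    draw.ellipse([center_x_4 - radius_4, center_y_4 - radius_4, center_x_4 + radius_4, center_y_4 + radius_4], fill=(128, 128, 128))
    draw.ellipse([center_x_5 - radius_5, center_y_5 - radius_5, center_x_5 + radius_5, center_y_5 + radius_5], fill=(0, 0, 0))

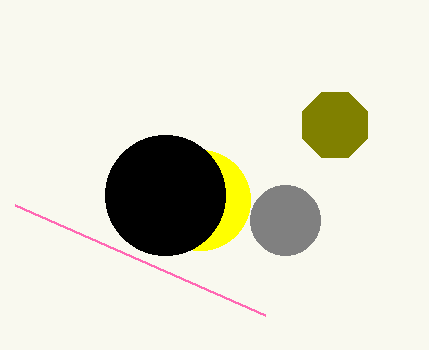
center_x_1 = 200
center_y_1 = 200
px0_2 = 265
py0_2 = 315
center_x_3 = 335
center_y_3 = 125
radius_3 = 35
center_x_4 = 285
center_y_4 = 220
radius_4 = 35
center_x_5 = 165
center_y_5 = 195
radius_5 = 60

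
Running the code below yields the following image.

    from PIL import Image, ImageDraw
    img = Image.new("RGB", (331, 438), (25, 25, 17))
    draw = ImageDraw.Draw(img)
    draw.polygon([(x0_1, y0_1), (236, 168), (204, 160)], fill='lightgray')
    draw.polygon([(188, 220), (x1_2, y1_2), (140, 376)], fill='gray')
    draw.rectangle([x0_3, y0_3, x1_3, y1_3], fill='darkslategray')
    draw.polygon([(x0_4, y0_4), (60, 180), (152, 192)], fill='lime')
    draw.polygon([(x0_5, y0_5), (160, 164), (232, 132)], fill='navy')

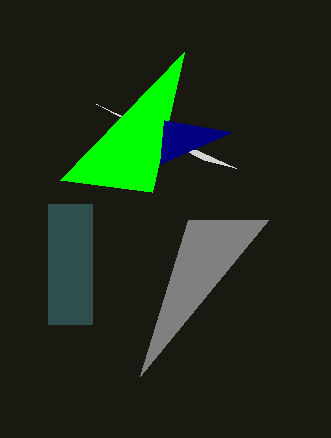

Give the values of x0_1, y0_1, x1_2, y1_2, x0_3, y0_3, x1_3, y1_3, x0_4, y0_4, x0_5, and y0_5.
x0_1 = 96
y0_1 = 104
x1_2 = 268
y1_2 = 220
x0_3 = 48
y0_3 = 204
x1_3 = 92
y1_3 = 324
x0_4 = 184
y0_4 = 52
x0_5 = 164
y0_5 = 120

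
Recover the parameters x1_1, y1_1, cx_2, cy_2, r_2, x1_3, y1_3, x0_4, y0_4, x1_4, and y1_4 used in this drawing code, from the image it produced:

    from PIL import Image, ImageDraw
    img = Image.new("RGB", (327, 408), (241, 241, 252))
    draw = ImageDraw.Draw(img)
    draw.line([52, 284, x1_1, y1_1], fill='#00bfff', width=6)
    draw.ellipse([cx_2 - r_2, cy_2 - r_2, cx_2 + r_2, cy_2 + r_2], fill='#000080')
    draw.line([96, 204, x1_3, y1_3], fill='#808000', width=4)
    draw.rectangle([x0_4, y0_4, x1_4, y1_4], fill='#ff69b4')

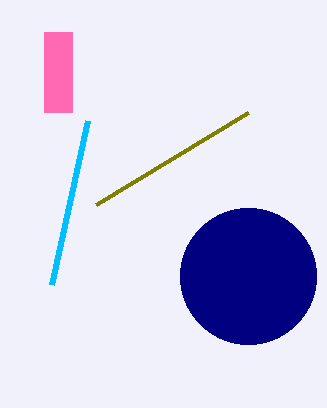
x1_1 = 88
y1_1 = 120
cx_2 = 248
cy_2 = 276
r_2 = 68
x1_3 = 248
y1_3 = 112
x0_4 = 44
y0_4 = 32
x1_4 = 72
y1_4 = 112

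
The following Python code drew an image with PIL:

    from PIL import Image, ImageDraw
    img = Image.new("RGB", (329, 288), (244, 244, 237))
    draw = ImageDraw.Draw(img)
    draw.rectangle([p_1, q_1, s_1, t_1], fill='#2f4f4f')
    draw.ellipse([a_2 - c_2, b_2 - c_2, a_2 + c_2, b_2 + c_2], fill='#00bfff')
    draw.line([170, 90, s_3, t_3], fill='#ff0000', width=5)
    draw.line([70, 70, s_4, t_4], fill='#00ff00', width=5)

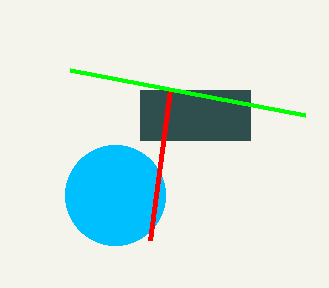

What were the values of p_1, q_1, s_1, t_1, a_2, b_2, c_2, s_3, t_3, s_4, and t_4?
p_1 = 140, q_1 = 90, s_1 = 250, t_1 = 140, a_2 = 115, b_2 = 195, c_2 = 50, s_3 = 150, t_3 = 240, s_4 = 305, t_4 = 115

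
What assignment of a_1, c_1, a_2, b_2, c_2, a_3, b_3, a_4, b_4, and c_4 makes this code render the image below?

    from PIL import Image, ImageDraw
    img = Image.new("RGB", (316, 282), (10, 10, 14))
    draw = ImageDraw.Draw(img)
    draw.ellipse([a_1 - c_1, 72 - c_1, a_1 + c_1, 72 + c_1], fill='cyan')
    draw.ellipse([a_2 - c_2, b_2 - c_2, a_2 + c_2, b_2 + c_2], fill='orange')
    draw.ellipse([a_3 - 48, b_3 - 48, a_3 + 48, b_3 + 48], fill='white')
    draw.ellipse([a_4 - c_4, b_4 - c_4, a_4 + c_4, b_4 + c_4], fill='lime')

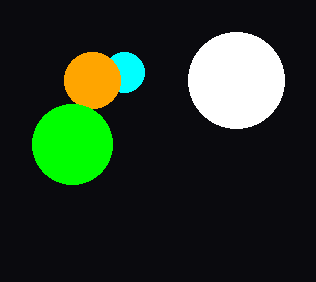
a_1 = 124; c_1 = 20; a_2 = 92; b_2 = 80; c_2 = 28; a_3 = 236; b_3 = 80; a_4 = 72; b_4 = 144; c_4 = 40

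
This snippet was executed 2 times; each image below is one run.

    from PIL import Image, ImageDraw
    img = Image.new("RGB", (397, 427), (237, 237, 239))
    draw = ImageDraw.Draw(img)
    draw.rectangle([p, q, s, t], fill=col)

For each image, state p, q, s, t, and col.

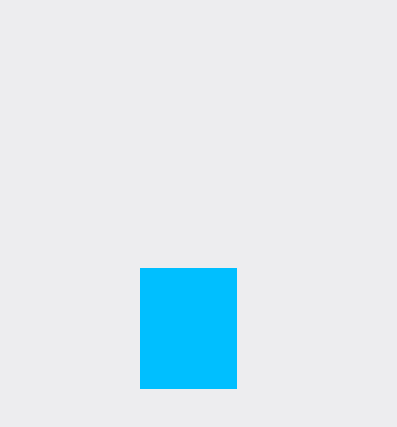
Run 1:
p = 140, q = 268, s = 236, t = 388, col = 'deepskyblue'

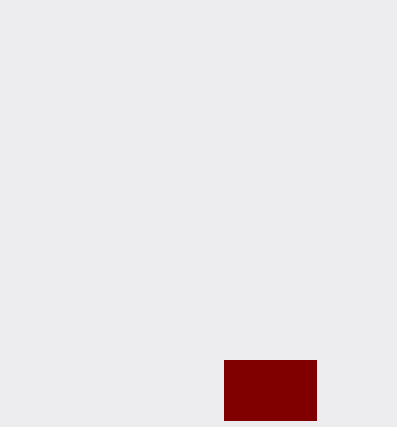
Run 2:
p = 224, q = 360, s = 316, t = 420, col = 'maroon'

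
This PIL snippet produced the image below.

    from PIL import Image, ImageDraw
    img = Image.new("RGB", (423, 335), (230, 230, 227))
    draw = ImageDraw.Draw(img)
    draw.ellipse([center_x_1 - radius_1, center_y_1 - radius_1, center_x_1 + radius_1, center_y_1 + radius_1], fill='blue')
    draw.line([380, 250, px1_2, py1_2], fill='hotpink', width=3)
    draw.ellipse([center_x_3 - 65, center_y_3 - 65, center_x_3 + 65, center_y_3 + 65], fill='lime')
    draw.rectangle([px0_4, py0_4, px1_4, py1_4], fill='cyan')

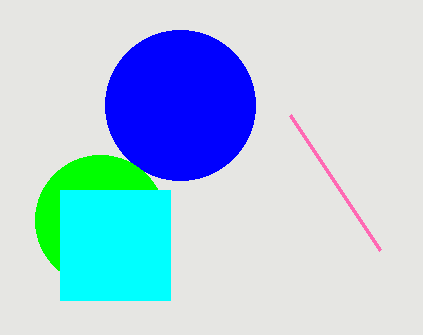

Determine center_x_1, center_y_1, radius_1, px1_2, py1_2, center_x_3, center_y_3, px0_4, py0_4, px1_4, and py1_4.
center_x_1 = 180, center_y_1 = 105, radius_1 = 75, px1_2 = 290, py1_2 = 115, center_x_3 = 100, center_y_3 = 220, px0_4 = 60, py0_4 = 190, px1_4 = 170, py1_4 = 300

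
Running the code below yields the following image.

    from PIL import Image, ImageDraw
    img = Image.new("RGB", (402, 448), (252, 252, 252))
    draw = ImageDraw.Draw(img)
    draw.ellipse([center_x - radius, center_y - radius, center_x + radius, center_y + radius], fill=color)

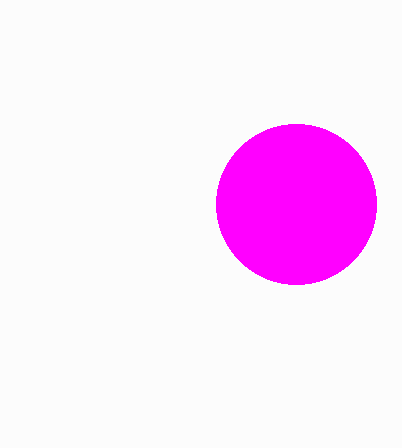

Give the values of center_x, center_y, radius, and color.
center_x = 296, center_y = 204, radius = 80, color = 'magenta'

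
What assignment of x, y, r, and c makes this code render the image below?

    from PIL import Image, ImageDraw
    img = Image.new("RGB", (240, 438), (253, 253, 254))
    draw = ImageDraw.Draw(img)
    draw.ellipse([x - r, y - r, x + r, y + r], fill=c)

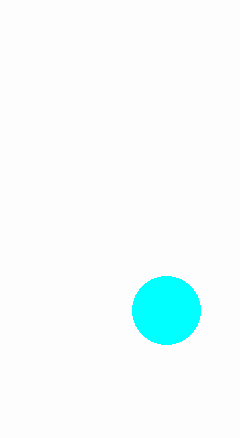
x = 166; y = 310; r = 34; c = 'cyan'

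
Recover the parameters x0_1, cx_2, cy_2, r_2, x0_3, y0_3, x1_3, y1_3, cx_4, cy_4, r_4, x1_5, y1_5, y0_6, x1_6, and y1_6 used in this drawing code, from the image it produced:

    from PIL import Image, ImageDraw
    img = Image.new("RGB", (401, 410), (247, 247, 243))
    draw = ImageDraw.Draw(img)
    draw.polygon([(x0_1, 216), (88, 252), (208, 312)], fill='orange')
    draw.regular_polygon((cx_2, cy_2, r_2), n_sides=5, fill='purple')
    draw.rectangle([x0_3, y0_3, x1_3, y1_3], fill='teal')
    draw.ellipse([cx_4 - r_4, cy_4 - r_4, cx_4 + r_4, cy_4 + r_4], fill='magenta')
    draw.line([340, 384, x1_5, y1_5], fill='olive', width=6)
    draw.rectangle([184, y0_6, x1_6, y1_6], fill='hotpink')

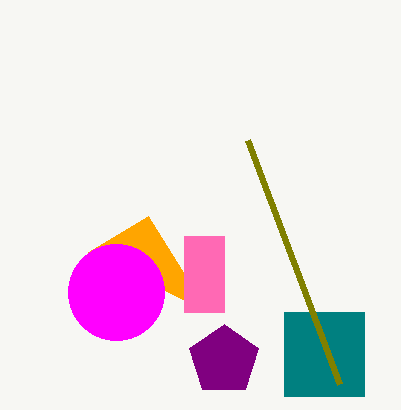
x0_1 = 148
cx_2 = 224
cy_2 = 360
r_2 = 36
x0_3 = 284
y0_3 = 312
x1_3 = 364
y1_3 = 396
cx_4 = 116
cy_4 = 292
r_4 = 48
x1_5 = 248
y1_5 = 140
y0_6 = 236
x1_6 = 224
y1_6 = 312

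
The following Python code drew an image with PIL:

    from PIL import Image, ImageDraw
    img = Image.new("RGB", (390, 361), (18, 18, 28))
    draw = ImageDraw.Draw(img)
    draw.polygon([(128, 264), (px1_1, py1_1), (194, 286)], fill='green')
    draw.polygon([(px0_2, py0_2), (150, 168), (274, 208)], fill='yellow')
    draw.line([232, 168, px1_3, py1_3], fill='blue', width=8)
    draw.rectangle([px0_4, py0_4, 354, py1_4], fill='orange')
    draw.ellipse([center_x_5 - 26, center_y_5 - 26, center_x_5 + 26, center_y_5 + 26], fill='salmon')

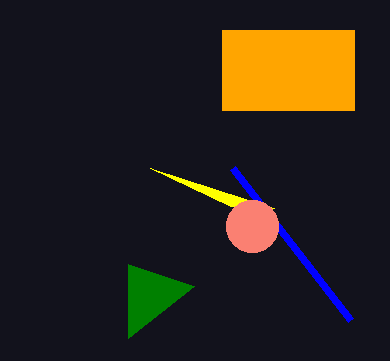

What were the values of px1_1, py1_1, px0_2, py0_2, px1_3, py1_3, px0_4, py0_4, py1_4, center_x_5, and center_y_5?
px1_1 = 128; py1_1 = 338; px0_2 = 230; py0_2 = 206; px1_3 = 350; py1_3 = 320; px0_4 = 222; py0_4 = 30; py1_4 = 110; center_x_5 = 252; center_y_5 = 226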